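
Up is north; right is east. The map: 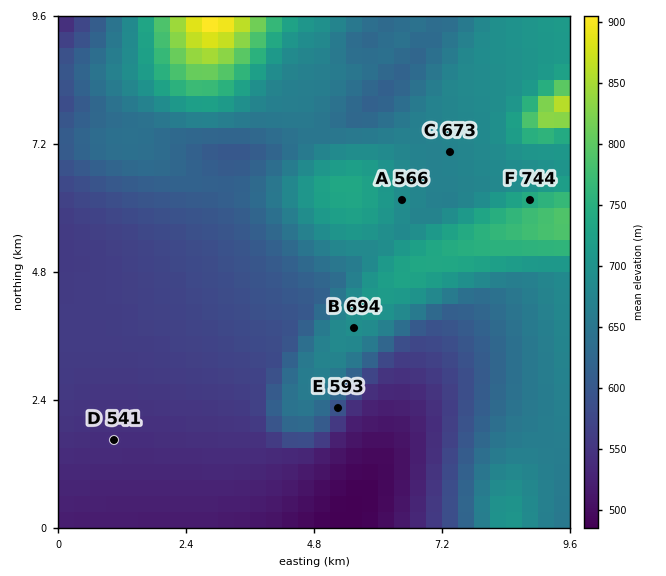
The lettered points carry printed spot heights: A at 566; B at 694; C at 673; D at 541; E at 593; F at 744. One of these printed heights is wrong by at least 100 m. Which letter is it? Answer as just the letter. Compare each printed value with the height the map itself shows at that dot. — A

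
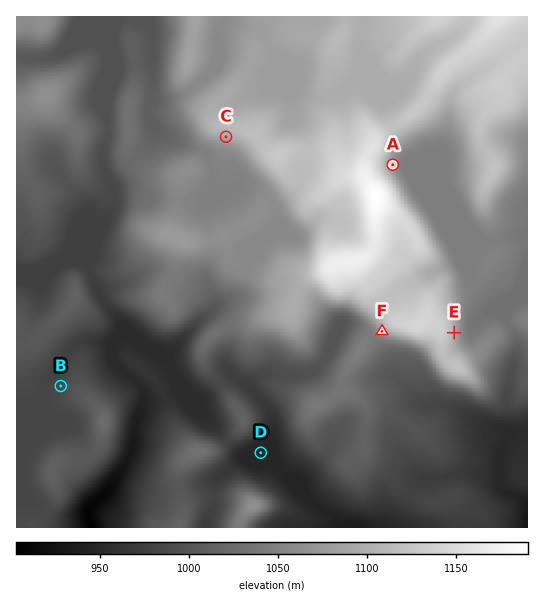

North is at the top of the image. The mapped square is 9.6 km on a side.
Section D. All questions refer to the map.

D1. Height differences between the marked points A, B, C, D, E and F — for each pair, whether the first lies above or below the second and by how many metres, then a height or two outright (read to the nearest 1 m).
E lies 151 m above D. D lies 149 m below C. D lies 128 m below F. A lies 122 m above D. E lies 111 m above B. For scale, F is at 1074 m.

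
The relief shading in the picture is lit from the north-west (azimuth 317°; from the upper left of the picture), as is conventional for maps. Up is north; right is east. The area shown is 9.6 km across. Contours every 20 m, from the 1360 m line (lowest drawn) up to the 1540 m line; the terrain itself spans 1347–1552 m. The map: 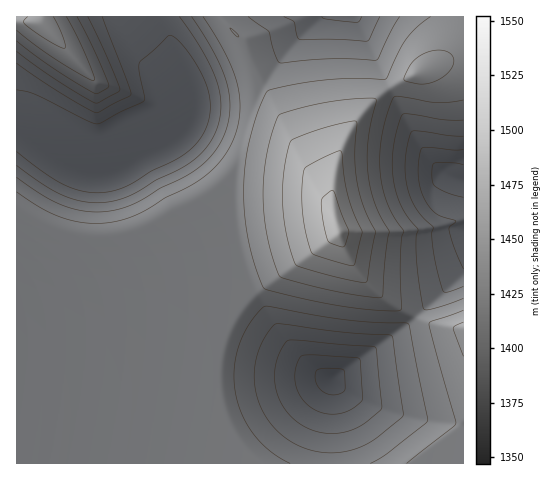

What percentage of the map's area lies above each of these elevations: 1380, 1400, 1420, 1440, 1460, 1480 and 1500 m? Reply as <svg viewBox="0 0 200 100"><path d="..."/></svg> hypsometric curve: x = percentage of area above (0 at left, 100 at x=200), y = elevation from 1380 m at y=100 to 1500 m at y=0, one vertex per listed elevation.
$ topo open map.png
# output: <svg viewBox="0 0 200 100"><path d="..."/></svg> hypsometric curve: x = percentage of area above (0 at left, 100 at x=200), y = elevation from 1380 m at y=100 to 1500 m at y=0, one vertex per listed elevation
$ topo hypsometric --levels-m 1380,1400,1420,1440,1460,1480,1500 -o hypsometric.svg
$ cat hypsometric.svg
<svg viewBox="0 0 200 100"><path d="M180 100l-16-17-18-16-22-17-82-17-20-16-11-17"/></svg>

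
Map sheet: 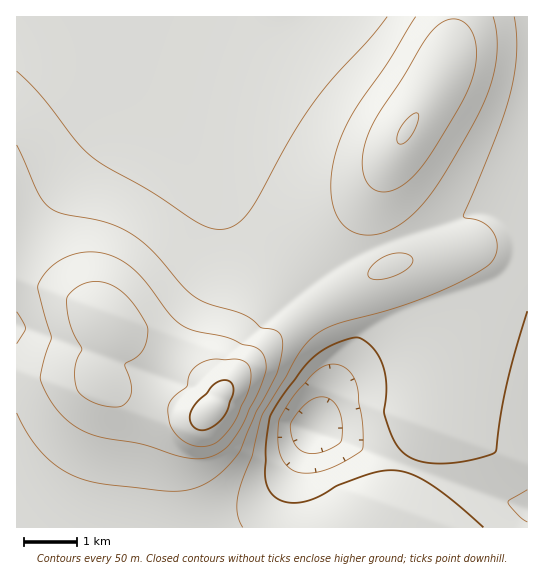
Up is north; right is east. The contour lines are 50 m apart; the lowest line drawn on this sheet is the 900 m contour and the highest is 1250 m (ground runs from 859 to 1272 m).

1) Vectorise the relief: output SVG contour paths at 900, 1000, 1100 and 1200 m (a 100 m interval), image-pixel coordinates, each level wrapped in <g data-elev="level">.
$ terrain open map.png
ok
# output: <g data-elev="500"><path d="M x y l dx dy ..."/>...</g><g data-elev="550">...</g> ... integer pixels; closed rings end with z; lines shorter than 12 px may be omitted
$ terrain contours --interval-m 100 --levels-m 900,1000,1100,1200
<g data-elev="900"><path d="M306 453l-7-4-5-6-3-10 0-10 8-13 10-9 9-4 9 1 8 5 5 10 2 13-1 15-4 4-13 6-10 3z"/></g><g data-elev="1000"><path d="M483 527l-28-24-22-17-19-11-16-4-15 0-17 4-28 10-19 11-13 5-15 2-12-3-9-9-5-13 1-32 3-27 4-8 10-17 20-26 10-10 9-7 12-7 15-5 9-1 7 3 7 6 10 16 4 22-2 29 9 25 10 14 15 8 20 3 27-3 27-7 4-4 4-32 6-32 21-75"/></g><g data-elev="1100"><path d="M17 413l12 22 13 18 15 13 17 10 27 8 57 6 19 1 14-2 14-5 12-8 12-11 10-13 17-41 21-37 6-29-1-8-5-6-16-4-9-8-9-5-34-10-15-8-12-11-31-35-22-18-23-10-43-8-13-6-7-7-5-8-21-48"/><path d="M17 312l8 17-8 15"/><path d="M373 279l14-1 15-5 9-8 1-7-5-4-8-1-8 1-9 4-9 7-5 6 1 6z"/><path d="M416 17l-29 46-35 51-10 20-7 21-4 28 3 24 3 10 6 8 7 5 8 4 11 1 10-1 11-4 11-6 21-19 21-30 33-57 15-33 4-19 2-17-1-18-3-14"/></g><g data-elev="1200"><path d="M195 446l11 0 9-3 10-8 9-13 13-27 3-12 0-14-5-7-8-3-22 0-14 4-11 10-4 14-11 8-5 7-2 11 4 16 10 11z"/><path d="M105 406l16 0 5-3 4-5 2-7-1-6-6-20 12-8 6-7 4-9 1-12-11-20-14-16-14-9-16-2-12 3-11 8-3 5 0 11 5 20 10 20-5 11-2 9 0 10 2 10 3 5 7 5z"/><path d="M398 143l6 0 7-7 7-14 0-9-3 0-4 2-9 10-5 12z"/></g>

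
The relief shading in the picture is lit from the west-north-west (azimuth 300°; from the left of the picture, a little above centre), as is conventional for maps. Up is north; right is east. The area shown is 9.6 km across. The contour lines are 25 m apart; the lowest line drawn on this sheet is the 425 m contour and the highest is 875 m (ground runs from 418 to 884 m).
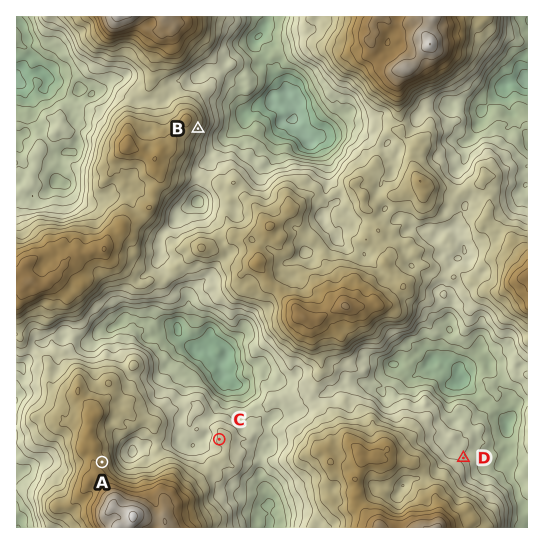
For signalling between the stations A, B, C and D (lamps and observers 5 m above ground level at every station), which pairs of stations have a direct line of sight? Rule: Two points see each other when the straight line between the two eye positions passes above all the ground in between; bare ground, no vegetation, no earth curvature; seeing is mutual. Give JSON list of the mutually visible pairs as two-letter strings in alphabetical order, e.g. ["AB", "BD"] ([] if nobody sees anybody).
["AB", "AC"]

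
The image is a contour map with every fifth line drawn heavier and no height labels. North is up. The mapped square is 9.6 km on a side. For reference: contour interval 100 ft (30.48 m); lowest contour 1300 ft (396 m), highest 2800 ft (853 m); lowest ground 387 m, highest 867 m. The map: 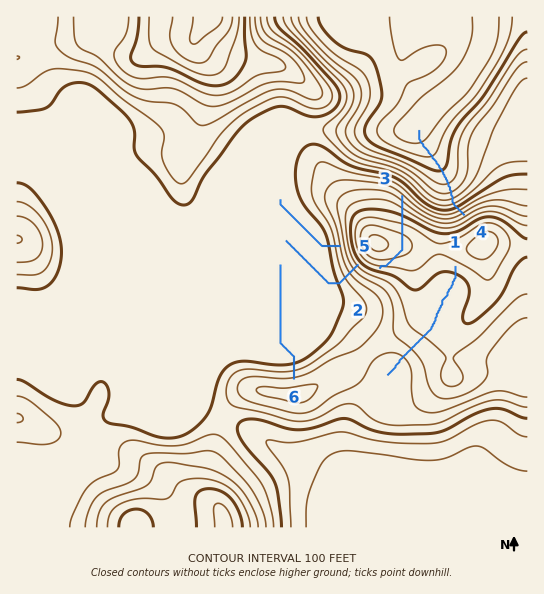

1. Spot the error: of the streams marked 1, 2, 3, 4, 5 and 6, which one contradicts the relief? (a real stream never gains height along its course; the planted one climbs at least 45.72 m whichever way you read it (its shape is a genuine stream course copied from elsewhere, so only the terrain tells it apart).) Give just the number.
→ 3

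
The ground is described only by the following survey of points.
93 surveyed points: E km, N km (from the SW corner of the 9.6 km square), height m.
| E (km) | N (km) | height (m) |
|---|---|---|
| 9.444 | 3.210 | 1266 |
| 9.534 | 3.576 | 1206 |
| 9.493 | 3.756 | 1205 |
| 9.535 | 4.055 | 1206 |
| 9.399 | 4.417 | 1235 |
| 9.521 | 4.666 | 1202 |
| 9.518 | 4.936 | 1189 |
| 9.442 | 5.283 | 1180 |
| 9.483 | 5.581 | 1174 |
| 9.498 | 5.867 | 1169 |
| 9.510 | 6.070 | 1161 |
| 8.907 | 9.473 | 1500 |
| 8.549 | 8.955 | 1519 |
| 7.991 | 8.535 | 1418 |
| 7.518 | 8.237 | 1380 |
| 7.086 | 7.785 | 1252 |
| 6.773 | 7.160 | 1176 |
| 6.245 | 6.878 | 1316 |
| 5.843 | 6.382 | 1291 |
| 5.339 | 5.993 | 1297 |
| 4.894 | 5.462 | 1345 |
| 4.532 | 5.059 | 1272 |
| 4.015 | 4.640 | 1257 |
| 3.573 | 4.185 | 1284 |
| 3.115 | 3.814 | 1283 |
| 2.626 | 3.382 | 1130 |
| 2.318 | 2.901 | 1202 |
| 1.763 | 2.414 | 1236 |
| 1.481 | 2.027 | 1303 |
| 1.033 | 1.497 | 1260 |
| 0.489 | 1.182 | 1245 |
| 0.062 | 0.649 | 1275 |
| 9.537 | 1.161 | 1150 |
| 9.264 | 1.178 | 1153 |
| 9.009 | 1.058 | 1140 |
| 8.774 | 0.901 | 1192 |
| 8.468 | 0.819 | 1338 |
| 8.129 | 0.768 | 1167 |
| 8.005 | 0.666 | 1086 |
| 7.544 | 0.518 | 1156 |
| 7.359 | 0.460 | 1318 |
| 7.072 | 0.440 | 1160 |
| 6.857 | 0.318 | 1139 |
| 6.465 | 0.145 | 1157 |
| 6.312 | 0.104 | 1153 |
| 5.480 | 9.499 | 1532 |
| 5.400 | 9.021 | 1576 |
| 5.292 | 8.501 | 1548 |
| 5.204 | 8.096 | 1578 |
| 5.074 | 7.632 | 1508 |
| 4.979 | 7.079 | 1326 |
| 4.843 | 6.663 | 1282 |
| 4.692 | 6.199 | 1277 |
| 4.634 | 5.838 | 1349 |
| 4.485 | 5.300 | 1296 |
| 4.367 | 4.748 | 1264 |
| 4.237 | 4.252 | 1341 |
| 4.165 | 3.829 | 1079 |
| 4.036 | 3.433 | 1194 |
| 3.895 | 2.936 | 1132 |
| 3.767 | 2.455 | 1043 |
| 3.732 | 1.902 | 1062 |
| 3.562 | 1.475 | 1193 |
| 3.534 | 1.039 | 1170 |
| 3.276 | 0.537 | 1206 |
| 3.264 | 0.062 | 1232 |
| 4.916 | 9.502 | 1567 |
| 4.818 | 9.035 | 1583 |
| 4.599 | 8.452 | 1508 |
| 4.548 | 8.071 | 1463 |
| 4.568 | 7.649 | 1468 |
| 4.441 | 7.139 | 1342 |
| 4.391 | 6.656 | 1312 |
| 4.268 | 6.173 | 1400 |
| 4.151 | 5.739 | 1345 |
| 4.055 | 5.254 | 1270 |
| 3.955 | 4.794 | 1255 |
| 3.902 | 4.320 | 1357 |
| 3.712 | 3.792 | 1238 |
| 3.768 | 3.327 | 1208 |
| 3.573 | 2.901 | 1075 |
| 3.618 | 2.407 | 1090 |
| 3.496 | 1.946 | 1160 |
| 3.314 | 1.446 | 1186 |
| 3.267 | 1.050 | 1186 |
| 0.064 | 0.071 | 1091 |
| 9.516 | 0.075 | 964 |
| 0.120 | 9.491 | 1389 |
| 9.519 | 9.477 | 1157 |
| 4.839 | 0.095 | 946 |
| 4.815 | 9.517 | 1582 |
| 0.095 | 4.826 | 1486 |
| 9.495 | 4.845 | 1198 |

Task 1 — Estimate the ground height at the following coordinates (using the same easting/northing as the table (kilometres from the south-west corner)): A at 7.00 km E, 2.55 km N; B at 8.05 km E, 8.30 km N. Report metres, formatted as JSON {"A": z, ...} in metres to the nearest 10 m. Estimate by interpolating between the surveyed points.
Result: {"A": 1270, "B": 1310}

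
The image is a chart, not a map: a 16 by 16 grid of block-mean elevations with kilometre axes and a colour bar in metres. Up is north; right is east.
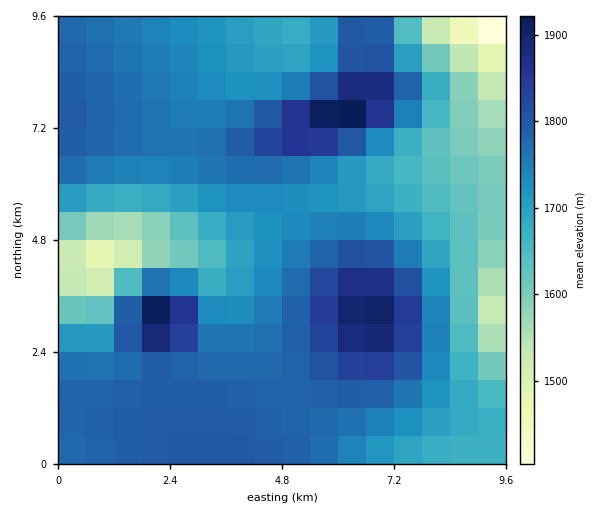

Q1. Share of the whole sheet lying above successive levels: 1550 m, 95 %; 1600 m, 90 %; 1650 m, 82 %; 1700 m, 70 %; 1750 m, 50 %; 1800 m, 15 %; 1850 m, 7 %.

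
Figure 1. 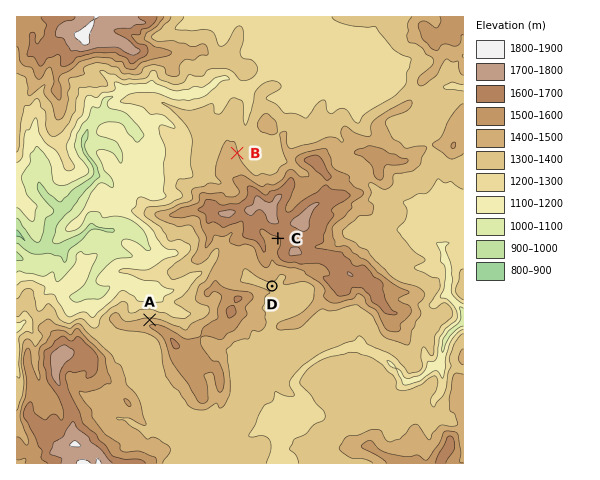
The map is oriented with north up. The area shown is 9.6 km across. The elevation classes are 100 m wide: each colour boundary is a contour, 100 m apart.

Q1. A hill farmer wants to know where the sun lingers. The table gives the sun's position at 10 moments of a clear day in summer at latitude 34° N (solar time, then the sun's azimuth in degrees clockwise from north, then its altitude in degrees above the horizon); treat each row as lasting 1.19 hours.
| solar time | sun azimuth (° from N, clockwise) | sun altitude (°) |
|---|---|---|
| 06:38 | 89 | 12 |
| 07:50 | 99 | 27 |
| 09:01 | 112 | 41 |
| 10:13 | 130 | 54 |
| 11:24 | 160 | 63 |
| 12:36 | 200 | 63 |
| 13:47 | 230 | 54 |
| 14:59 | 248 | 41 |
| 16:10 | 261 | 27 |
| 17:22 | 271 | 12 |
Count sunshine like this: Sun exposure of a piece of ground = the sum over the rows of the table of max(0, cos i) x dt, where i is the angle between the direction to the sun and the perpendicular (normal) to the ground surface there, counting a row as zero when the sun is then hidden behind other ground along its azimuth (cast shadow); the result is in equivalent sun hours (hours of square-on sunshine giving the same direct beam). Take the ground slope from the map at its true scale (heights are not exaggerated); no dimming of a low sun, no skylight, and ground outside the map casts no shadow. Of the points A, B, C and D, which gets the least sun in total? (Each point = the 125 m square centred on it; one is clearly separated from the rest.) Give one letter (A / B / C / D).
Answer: A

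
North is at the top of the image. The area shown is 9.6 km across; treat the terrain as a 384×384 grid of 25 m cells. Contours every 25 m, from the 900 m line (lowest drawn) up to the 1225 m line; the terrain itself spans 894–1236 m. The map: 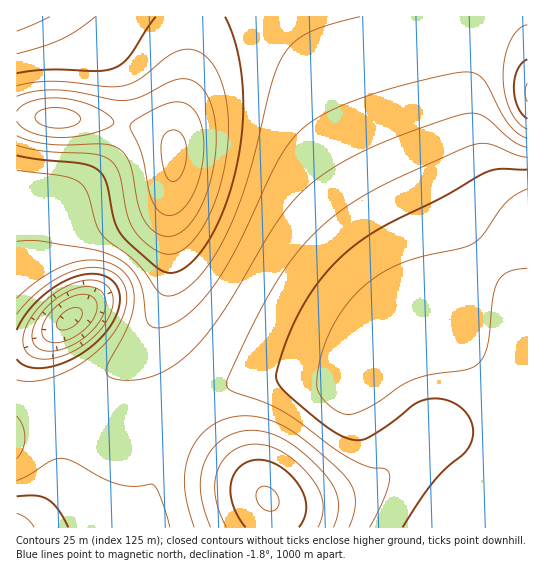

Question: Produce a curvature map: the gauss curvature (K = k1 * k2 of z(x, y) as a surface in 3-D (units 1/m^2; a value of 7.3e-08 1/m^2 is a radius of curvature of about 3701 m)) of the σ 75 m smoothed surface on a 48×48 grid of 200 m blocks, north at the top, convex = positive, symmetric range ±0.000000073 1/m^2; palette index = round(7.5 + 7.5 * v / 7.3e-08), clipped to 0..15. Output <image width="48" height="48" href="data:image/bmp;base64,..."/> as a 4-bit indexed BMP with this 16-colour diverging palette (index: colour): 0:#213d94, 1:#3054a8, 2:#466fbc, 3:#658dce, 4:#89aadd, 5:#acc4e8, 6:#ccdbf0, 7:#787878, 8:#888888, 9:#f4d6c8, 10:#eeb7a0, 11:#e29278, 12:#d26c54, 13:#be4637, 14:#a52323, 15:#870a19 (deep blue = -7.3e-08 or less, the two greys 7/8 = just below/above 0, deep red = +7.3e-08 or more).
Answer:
<image width="48" height="48" href="data:image/bmp;base64,Qk32BAAAAAAAAHYAAAAoAAAAMAAAADAAAAABAAQAAAAAAIAEAAATCwAAEwsAABAAAAAAAAAAlD0hAKhUMAC8b0YAzo1lAN2qiQDoxKwA8NvMAHh4eACIiIgAyNb0AKC37gB4kuIAVGzSADdGvgAjI6UAGQqHAHd3d3d3d4iId3iIiJmYiHd3d4iIiIiHd3d3d3d3d4iHd4iIiZmYiHd3d4iIiIiId3d3d3d3d4d3d4iImZmIh3d3d3iIiIiIh3d3d3d3d4d3d4iJmZmIh3d3d3eIiIiIh3d3d3d3d3d3d4iJmZiId3dnd3d4iIh3iId3d3d3d3d3d4iJmZiId3dnd3d4iHd3eId3d3d3d3d3d3iImIiId3d3d3d3h3d3d4d3d3d3d3d3d3eIiIiHd3d3d3d3h3d3d4d3d3d3d3d3d3d4iIh3iIiHd3d4iHd3d3d3d3d3d3d3d3d3d3d3iIiId3eIiHd3d3d3d4d3d3d3d3d3d3d3iIiIh3iIiHd3d3d3eIh3d3d3d3d3d3d4iIiIiIiIh3d3d3d3d3d3d3d3d3d3d3d4iIiIh3iId3d3d3Znd3d3d3d3d3d3d3eIiIiId3d3d3d3d1VVZnd3d3d3d3d3d3eIiIiId3d3d3d3d0RVRVZ3d3d3d3d3d3eIiIiIh3d3d3d3d0aJdkRWd3d3d3d3d3eIiIiIiIiIiIiHeFnf7IRFZ3d3d3d3d3d4iIiIiIiIiIiIeFn//+lUVnd3d3d3d3d4iIiIiIiIiIiHd1jv//+URXd3d3d3d3d4iIiIiIiIiId3d1Wv///WNGd3d3d3iHd4iIiIiIiIiHd3d2Vq///5Q1Z3d3d3iId4iIiIiIiId3d3d3ZFjP/ZVFZ3d3d3iIh3iIiIiIiHd3d3d3dkRXmXVVZ3d3d3iIh3iIiIiIh3d3d3d3d2QzRWZmZ3d3d3iIh3eIiIiIh3d3d3d3d3ZTNFZ3d3d3d3eIh3d4iIiId3d3d3d3d3dlVWeIiId3d3eIh3d3iIiId3d3d3d3d3d3ZmeIiIh3d3d4h3d3eIiId3d3d3d4iHd3d3eIiIiHd3d3d3d3eIiId3d3d3d4iIiHd3eIiYiHd3d3d3d3d4iId3d3d3d4iIiIh3eIiZiHd3d3d3d3d3iId3d3d3d4iIiIiIiIiZiId3d3d3d3d3eId3d3eId3iIiIiIh4iZiId3d3d3d3d3d3d3d3iHd3d4iJmIh3iJiId3d3d3d3d3d3d3d3h3dnd3eIiHd3iJiId3d3d3d3d3d3d3d3d3ZWd3d3dmZ3iJiId3d3d3d3d3d3d3d3d3ZXiZmHVVVniZiId3d3d3d3d3d3d3d3d2VpvNyoVEVniZiId3d3d3d3d3d3d3d3d2aa3v7JZUVniIiHd3d3d3d3d3d3d3d3dlfZvMyoZmZ3iIiHd3d3d3d3d3d3d3d3dlj3iIiHd3d3d3d3d3d3d3d3d3d3d3d3dlj3d3d3eIiHd3d3d3d3d3d3d3d3d3d3dmfXd3d4iIiHd3d3d3d3d3d3d3d3d3d3d2aXd3d4iIiHd3d3d3d3d3d3d3d3d3d3d2Z3d3d4iIiHd3d3d3d3d3d3d3d3d3d3d3Znd3d3eIh3d3d3d3d3d3d3d3d3d3d3d3dnd3d3d3d3d3d3d3d3d3d3d3d3d3d3d3d4iHd3d3d3d3d3d3d3d3d3d3d3d3d3d3dw=="/>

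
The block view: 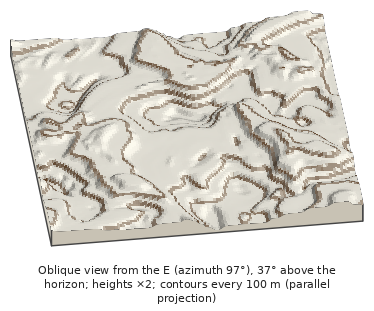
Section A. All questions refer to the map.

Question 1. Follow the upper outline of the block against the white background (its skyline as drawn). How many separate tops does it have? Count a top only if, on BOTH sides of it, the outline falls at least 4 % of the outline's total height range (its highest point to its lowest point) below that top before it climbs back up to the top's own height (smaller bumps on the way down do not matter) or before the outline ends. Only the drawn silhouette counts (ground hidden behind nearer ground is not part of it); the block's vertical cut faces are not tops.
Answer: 2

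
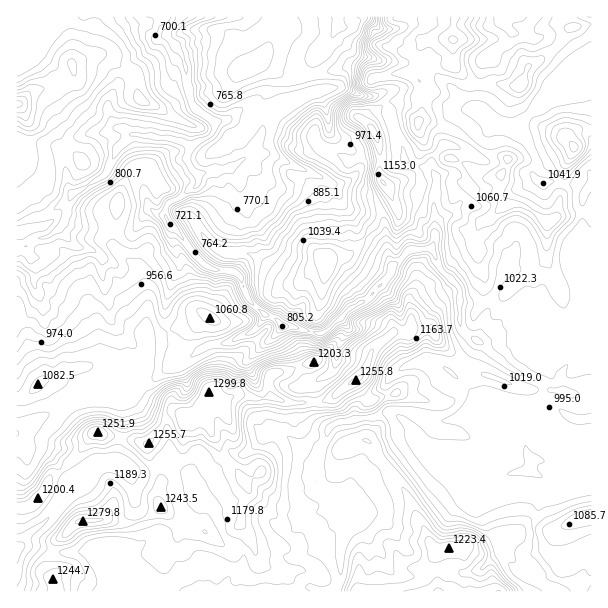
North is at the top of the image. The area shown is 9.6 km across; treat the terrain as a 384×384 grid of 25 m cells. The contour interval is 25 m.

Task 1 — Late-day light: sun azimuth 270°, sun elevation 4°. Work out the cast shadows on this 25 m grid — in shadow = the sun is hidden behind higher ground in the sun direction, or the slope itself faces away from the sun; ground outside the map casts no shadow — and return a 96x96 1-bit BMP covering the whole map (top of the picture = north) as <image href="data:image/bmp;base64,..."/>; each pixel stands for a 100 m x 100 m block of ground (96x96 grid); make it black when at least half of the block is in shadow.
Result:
<image width="96" height="96" href="data:image/bmp;base64,Qk2+BAAAAAAAAD4AAAAoAAAAYAAAAGAAAAABAAEAAAAAAIAEAAATCwAAEwsAAAIAAAAAAAAA////AAAAAAAB//wAAAAIAAFAf/8B//wAAAOMAAFI//8D//wgAAAeYAB8//8B//hwAAA+YAB///8Af+BwAHweZAAf//8AfwBkBP/OYAAf//8B+ABuDP/+YIAf//8A/wAIGP/+IYAf//8A//AAef/+AAcP//9A//4A8f//AAff/8Bgf/8A4///AA///wA4A/+Aw///wA///wA8Af98g///wB///wA/APz/w///wB///wAfgPz/w///wD///gAP4Pz/gf//4D///AAH8Pj+Af//8H//+AAH+Pj8Af//8H//+ADH+PB8A///8P//8ADD8MB4An//8f//8ABAcAAABn//8f//wAAAfAEADn//4///AAAAPAPIH3/8B//8AAAAHAPuP//4D//8AAAAAcPuP//4D//8AAAAA+Hmf//+H//4AAAAA/jCf///3//gEAAAA/yA7//////gEAAAA/gAz//////4AAAAAeABn//////4AAAAAAAAH//////+AgAwAAAAH//H////8gAUAAA4P//n/////6APgAAYf//j//////gP4AIYf//w//////wBwAcAP7/4f/////4AAAPgPx/8P/////AEAAP4Pw5+P/////AAAAP8HwA/H////8AAAAP+B4AeH////8AIAAP/A+AOD////8YMAAP7+fDmB////8Y8AAPxf/nyA////8Y8AAPgP//7Ab///+IYAwPgP/++Ab///+B4AwPgf/8/Ab///8B8AwPg//4/wb///wB8AwPh//kf8T//+AB4BwPh/4Ef/D//AAB4BwPh/wAf/j/7MB74BwPw3wAf/z/zkB/4BwP43gAf/x/jgD78BgP//AAP/5/D4D78BgP//AAP/9+D8H74Bgf/8AAP//8D8H5gBgf/gAAP//4H+H8AAAP/AAAP//4H/H8AwCP+AAAPf/4H+H9ggHP8/MAkP/4H+H9+AHv5/gAAn/4H+H8HAH/x/4AAjP8D+H8DgH/z/4AEDP+B+H/5gH/n/8AEAP/g+D9/gH/n/8AAAP/gc79vwH/3/gAAAf/wN58P4H///gAAAf/wH58D8H///AAAA//g/58H+D///AAIA//gf/8H/jz//AAAB//gf/8H3xn//AAAB//Af+8Hj4H//AAAx/8Af88fj8P//AAAB/wAP88fj8H/DAAAB/xgP4cfD/D+AAAAB+9APwcfD/x8AwAID+/GPAcf///mAAA8D8/OOAcf///jwAA8D9//4A8////j4AA4H5//8Ac////P8AA4Hx//8Ad/////8AA4Pw//gAB/////3AAwHg/+DgB/////nwAAwA/8D4B///f/H4AAAAP4D/g/3+f+D8AAAAPwD/8AH//+B+HgHgfAD/8AP//+AcAAAA+cB/8AP//+ABwAAAA/h/8AP//+AD+AAAh/w/8AP//+AD/gAAh/4f8AP//+AB/wAAB/4P8AMP/+AB/wAAB//j8AMP/8AA/4AAB//58AAf/8AAD8AAB//48AAf/4AAD+AAB//wcAA//4AAD+AAB//gcAA//8AAD+AAB//wc="/>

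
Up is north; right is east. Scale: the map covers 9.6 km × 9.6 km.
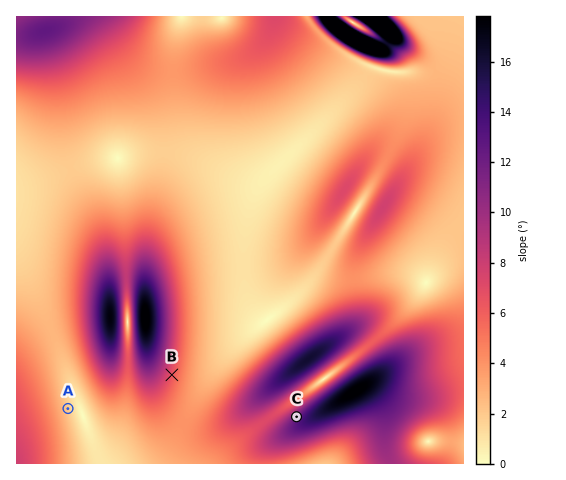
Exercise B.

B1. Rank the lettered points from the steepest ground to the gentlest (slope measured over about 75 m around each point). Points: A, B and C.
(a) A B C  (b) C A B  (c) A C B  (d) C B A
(d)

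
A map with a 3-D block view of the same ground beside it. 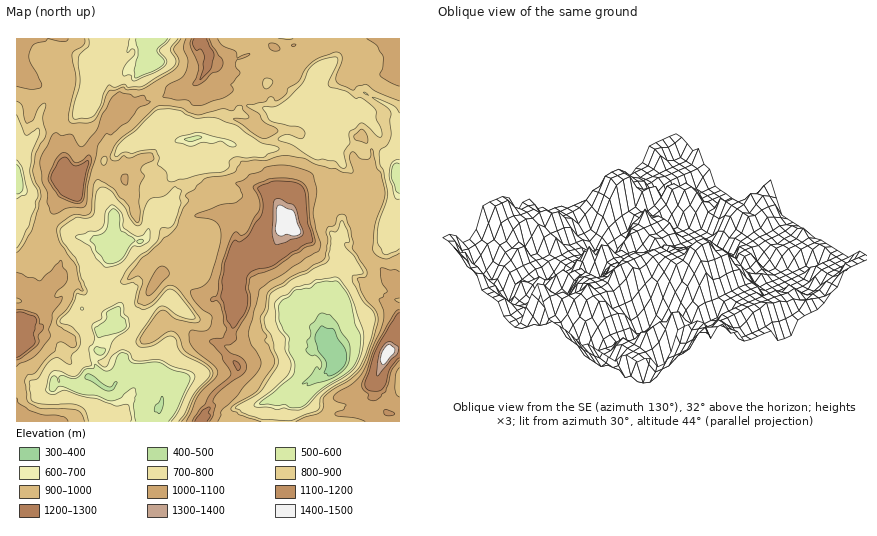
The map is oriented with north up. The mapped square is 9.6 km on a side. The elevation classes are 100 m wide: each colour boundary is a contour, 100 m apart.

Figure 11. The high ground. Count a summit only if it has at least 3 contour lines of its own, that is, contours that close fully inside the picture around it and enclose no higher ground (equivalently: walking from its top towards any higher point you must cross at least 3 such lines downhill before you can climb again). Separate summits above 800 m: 2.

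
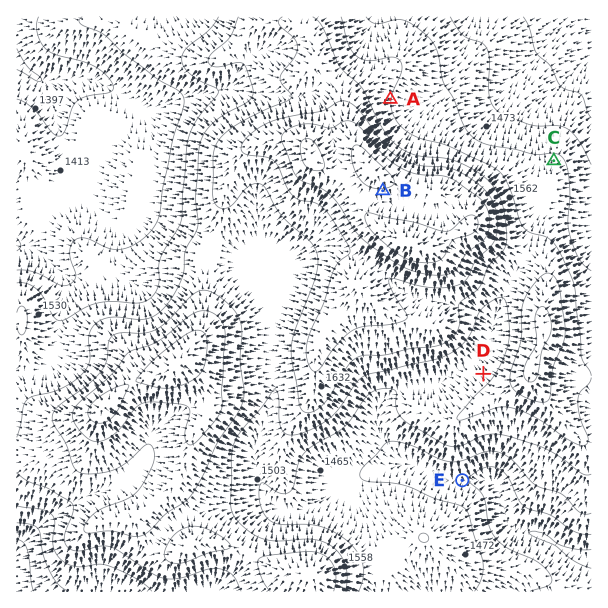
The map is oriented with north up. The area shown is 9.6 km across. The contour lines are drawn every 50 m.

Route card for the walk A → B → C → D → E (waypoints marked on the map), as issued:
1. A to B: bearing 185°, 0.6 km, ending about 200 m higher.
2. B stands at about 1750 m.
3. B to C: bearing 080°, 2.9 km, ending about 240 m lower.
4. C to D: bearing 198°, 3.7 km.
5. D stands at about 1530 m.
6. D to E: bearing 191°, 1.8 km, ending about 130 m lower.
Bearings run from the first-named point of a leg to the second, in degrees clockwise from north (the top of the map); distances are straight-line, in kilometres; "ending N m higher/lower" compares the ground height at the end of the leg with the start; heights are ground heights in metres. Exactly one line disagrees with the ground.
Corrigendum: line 1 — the distance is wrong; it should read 1.5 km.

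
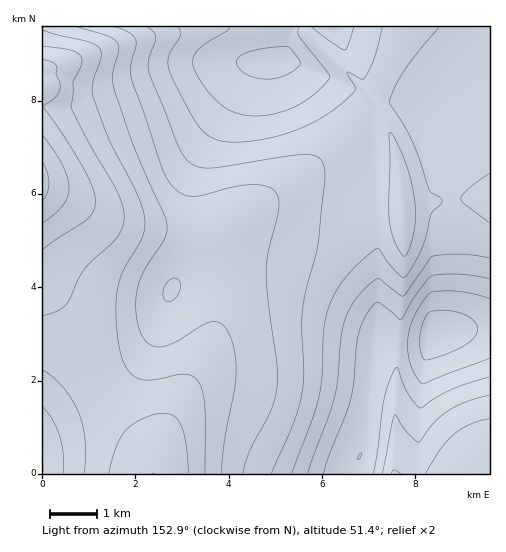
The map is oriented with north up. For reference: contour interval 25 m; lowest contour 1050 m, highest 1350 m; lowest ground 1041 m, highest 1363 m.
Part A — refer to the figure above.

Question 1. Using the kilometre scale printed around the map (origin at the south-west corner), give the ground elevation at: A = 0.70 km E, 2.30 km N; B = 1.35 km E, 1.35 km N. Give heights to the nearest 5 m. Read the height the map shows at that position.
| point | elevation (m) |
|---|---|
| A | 1135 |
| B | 1135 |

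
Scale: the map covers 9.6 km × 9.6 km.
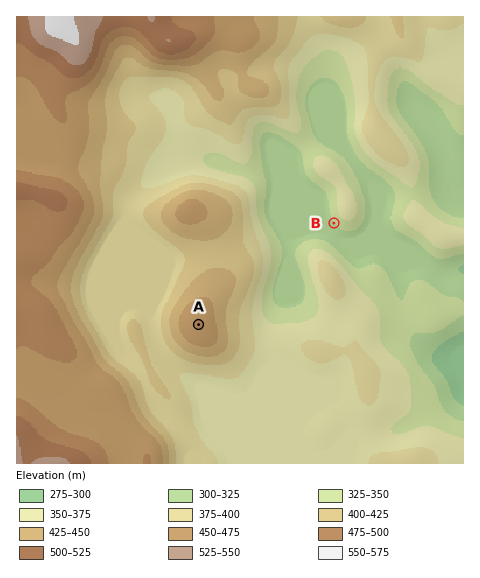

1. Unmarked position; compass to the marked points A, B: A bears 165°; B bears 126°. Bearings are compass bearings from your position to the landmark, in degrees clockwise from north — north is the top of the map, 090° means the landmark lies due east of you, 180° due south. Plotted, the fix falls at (132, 76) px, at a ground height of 400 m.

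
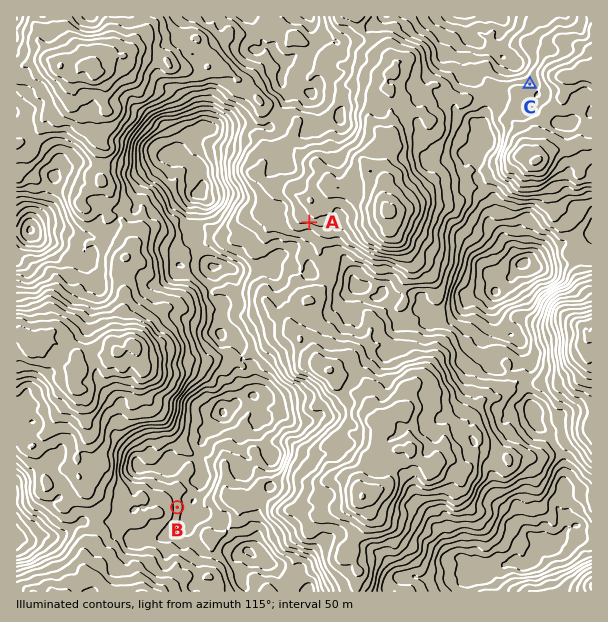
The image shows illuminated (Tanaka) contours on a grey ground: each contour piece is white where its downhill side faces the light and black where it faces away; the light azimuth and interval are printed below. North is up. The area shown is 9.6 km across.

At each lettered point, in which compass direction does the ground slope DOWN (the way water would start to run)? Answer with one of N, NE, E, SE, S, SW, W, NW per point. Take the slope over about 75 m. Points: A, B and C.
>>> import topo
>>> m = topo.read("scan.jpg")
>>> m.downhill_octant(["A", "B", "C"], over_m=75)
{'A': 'N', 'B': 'W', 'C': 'S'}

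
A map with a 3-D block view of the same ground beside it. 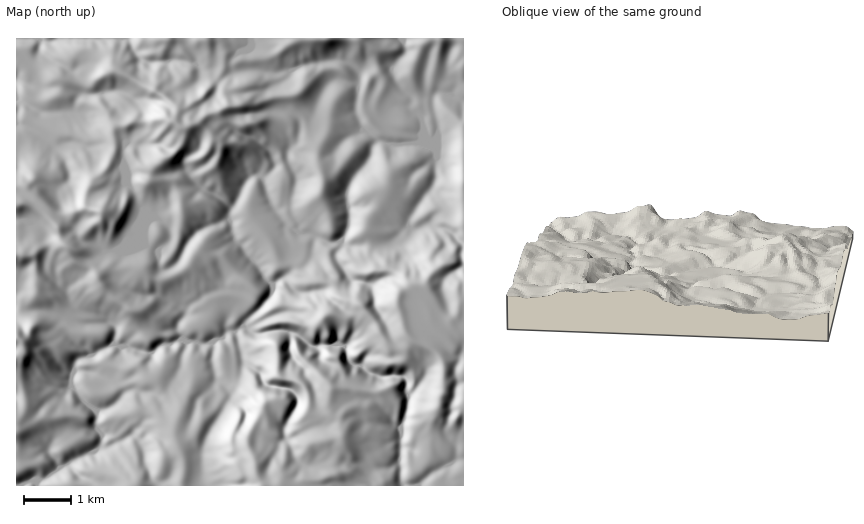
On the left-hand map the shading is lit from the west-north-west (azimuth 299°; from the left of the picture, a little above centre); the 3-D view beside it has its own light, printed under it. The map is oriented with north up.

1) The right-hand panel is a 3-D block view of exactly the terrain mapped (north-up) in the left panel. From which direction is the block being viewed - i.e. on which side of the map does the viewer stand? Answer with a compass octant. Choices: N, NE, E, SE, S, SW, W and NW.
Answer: E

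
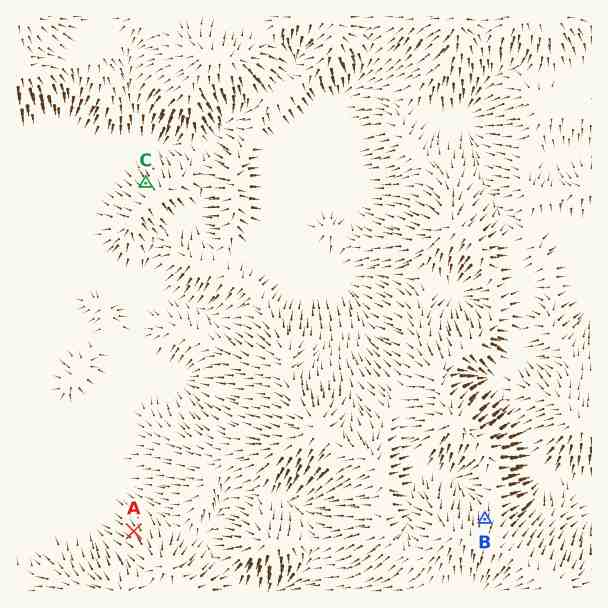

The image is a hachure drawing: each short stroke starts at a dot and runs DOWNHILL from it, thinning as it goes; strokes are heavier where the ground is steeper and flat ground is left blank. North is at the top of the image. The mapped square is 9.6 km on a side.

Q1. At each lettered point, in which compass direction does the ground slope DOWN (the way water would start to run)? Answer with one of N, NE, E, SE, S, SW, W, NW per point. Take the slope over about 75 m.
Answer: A NW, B N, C NW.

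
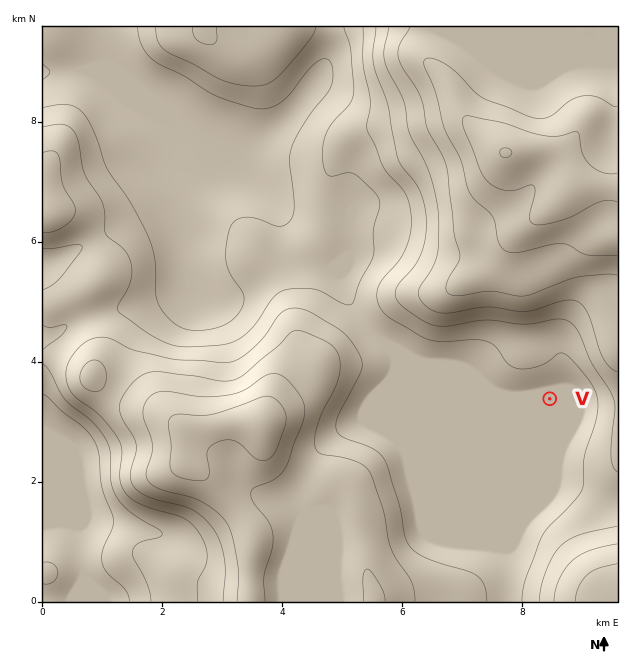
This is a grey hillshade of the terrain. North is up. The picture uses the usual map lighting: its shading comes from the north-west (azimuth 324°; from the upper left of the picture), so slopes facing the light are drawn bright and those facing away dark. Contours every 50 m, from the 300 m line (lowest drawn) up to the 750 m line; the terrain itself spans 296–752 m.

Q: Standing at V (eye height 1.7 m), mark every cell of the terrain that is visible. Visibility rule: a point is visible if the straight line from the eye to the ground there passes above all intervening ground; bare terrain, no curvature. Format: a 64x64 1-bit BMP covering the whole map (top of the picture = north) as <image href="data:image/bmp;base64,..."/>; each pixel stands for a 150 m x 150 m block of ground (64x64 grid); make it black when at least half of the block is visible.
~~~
<image width="64" height="64" href="data:image/bmp;base64,Qk0+AgAAAAAAAD4AAAAoAAAAQAAAAEAAAAABAAEAAAAAAAACAAATCwAAEwsAAAIAAAAAAAAA////AAAAAAAAAAAAB/HgAAAAAAAH//HgAAAAAAf///AAAAAAD////wAAAAAP////AAAAAA////8AAAAAD////wAAAAAP////AAAAAA////8AAAAAH////gAAAAAf///8AAAIAB////wAAAAAH///+AAAAAA////4AAAAcH////wAAAB8/////gAAAH/////+AAAAf/////4AAAB//////wAAAH//////AAAAf/////8AAAB//////wAAAH//////AAAAP/////8AAAAx//4P/wAAAAH/4Af/AAAAAf4AA/8AAAAB+AAAPgAAAAHwAAA+AAAAA8AAADwAAAAHgBgAfAAAAAQAHx/4AAAAAAAP//gAAAAAAAf/+AAAAAAAA/P4AAAAAAAAAPgAAAAAAAAAPAAAAAAAAAAeAAAAAAAAAA8AAAAAAAAAAwAAAAAAAAAAAAAAAAAAAAAAAAAAAAAAAAAAAAAAAAAAAAAAAAAAAAAAAAAAAAAAAAAAAAAAAAAAAAAAAAAAAAAAAAAAAAAAAAAAAAAAAAAAAAAAAAAAAAAAAAAAAAAAAAAAAAAAAAAAAAAAAAAAAAAAAAAAAAAAAAAAAAAAAAAAAAAAAAAAAAAAAAAAAAAAAAAAAAAAAAAAAAAAAAAAAAAAAAAAAAAAAAAAAAAAAAAAAAAAAAAAAAAAAAAAAAAAAA=="/>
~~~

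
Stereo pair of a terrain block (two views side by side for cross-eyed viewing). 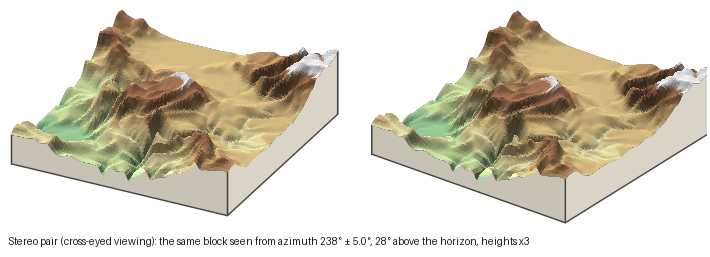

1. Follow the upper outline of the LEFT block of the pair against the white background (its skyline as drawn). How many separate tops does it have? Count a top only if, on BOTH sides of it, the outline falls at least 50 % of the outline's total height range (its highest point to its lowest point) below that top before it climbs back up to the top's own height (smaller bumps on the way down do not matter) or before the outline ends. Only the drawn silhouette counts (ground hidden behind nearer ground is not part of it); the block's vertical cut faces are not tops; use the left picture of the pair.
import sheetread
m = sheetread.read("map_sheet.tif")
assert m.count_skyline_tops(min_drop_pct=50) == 0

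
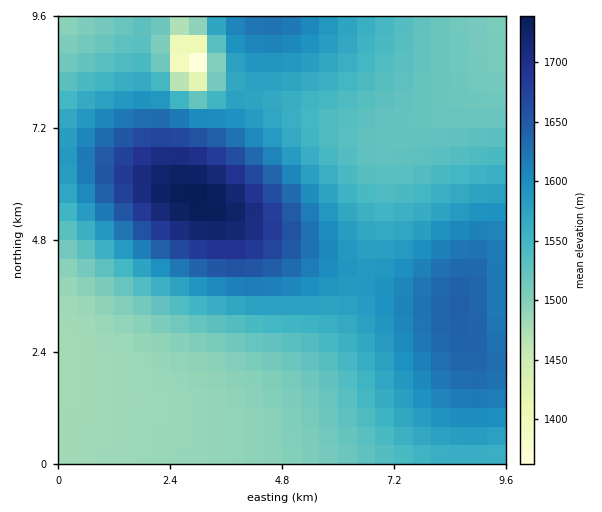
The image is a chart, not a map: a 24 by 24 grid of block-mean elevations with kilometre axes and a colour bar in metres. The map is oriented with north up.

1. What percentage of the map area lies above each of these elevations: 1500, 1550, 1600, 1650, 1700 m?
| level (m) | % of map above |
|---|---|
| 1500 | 83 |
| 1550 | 54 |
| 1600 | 28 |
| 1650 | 10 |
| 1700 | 4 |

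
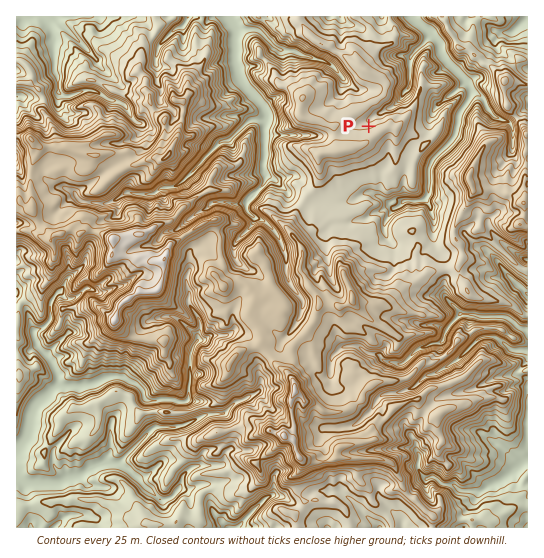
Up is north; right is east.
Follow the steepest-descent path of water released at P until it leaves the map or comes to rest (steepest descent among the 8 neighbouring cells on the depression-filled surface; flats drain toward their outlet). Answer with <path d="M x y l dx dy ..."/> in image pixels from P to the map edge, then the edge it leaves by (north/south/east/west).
<path d="M369 126l0-5 6-7 4 0 7-5 5-2 11-10 1-4 6-6 1-2 0-27 1-3 19-20 0-1-17-17"/>
exit: north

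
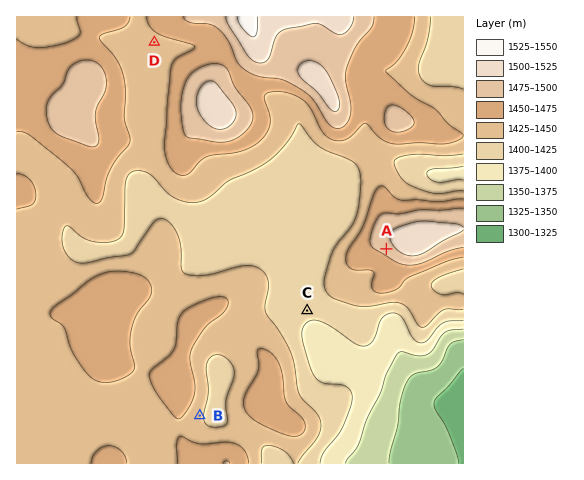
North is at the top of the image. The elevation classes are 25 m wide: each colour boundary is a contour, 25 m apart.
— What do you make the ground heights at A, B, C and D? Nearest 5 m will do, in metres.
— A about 1485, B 1430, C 1410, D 1445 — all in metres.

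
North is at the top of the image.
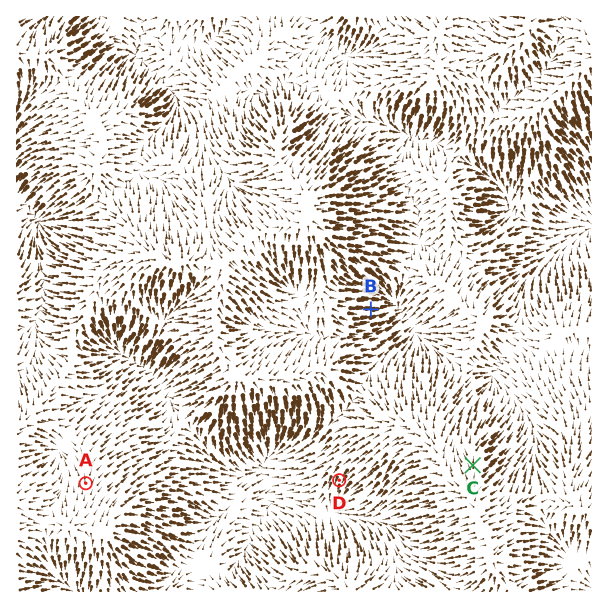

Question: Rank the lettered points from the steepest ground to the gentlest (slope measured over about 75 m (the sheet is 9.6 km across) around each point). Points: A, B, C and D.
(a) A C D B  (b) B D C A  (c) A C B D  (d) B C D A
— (b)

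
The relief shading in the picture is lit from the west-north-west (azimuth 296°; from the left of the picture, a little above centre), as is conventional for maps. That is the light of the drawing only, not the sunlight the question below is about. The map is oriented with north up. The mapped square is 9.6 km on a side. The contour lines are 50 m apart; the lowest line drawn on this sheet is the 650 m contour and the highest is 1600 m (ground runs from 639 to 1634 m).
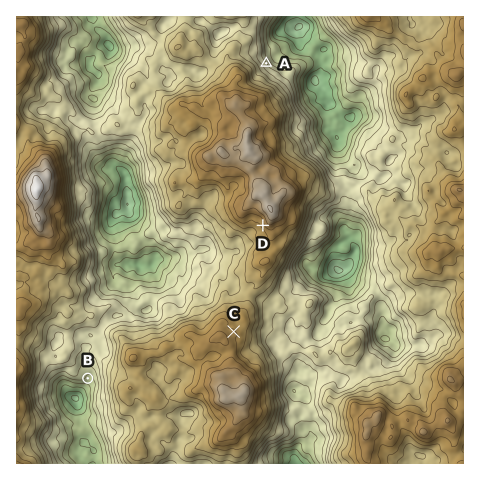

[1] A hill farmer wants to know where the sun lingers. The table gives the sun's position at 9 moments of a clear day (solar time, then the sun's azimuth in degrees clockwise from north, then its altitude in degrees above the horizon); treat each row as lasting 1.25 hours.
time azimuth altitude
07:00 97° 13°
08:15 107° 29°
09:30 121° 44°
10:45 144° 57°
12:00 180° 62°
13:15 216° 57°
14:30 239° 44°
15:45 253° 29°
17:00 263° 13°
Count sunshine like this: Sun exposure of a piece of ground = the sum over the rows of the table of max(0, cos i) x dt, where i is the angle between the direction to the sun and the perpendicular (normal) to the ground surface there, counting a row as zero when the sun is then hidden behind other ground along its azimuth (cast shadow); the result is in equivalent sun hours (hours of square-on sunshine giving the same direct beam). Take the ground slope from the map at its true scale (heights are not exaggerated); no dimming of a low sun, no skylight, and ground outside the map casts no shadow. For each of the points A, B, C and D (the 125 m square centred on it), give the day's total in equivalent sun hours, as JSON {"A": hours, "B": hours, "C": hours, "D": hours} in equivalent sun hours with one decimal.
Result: {"A": 5.1, "B": 6.3, "C": 6.2, "D": 6.8}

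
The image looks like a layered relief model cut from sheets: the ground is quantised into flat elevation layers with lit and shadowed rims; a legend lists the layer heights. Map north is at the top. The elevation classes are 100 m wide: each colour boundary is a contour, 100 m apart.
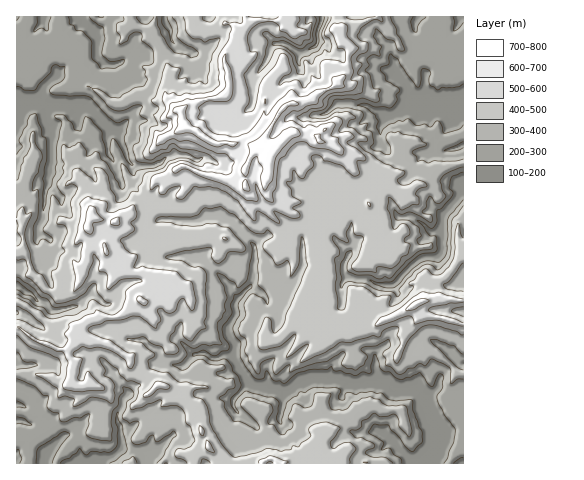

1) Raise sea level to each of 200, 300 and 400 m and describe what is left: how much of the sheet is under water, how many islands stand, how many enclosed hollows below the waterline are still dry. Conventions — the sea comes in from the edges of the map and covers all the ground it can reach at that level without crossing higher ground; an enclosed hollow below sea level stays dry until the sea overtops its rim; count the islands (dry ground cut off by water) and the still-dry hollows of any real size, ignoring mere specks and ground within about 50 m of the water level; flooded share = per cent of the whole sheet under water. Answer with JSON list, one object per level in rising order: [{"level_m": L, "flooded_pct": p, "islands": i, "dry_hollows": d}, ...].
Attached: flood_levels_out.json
[{"level_m": 200, "flooded_pct": 11, "islands": 0, "dry_hollows": 0}, {"level_m": 300, "flooded_pct": 32, "islands": 0, "dry_hollows": 0}, {"level_m": 400, "flooded_pct": 56, "islands": 0, "dry_hollows": 0}]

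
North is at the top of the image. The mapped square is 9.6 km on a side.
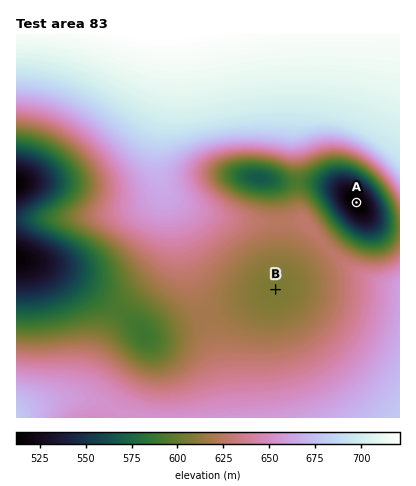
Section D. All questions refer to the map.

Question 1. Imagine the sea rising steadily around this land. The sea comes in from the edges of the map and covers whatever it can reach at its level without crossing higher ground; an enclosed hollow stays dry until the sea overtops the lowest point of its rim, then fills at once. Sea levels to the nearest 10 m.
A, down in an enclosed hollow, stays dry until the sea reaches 610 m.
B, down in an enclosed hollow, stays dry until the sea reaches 620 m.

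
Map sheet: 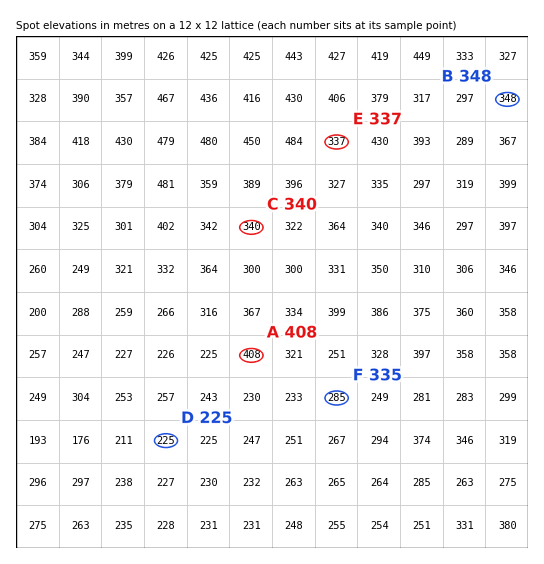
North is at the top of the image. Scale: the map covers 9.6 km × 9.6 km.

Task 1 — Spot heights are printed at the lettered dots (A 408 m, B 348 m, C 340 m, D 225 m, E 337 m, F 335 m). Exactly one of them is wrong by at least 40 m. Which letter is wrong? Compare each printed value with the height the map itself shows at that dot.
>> F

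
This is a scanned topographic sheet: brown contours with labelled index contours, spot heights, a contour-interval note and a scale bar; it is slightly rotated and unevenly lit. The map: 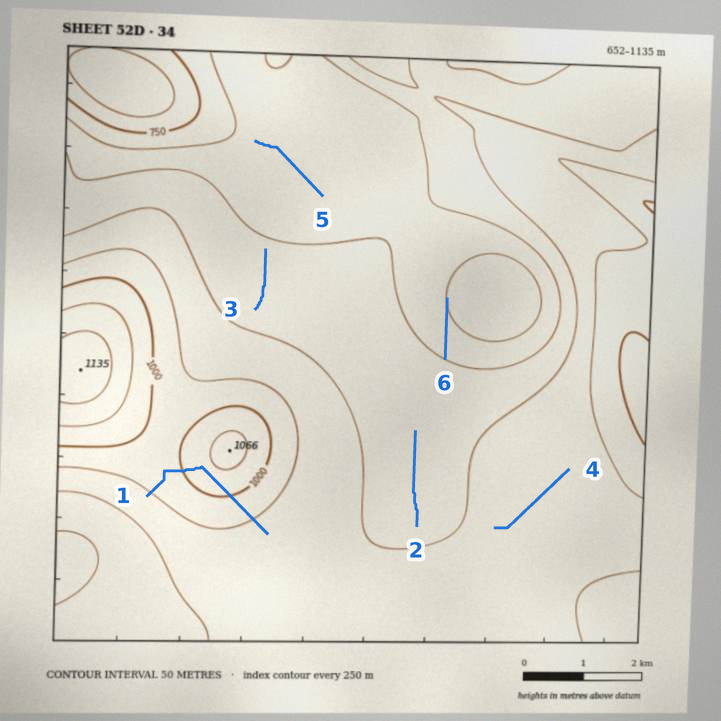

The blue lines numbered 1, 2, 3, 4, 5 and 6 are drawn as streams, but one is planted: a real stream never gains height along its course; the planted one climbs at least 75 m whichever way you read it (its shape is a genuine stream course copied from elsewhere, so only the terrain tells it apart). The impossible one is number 1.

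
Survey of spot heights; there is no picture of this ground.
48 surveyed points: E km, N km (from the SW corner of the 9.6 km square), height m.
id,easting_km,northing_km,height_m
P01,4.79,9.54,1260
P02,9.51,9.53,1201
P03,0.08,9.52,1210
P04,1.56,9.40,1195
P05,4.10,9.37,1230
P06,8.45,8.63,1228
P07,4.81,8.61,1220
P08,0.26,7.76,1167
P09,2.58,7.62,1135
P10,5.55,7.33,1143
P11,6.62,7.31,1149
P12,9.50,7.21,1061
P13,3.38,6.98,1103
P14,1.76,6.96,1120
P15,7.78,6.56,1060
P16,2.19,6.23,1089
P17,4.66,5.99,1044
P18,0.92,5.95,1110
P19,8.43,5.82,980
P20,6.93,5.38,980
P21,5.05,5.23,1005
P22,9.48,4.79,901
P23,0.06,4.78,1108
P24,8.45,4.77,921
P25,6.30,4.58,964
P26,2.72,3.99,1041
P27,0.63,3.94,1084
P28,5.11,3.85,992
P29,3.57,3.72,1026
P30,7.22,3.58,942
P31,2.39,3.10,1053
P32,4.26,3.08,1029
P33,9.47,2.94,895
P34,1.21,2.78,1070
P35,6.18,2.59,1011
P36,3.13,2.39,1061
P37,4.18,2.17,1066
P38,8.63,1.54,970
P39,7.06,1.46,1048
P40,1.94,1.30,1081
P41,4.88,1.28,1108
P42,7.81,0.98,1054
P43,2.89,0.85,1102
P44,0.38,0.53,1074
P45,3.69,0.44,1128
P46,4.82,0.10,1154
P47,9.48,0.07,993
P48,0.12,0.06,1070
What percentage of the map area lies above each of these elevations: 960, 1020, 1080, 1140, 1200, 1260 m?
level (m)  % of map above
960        89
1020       75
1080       47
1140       25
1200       10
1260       3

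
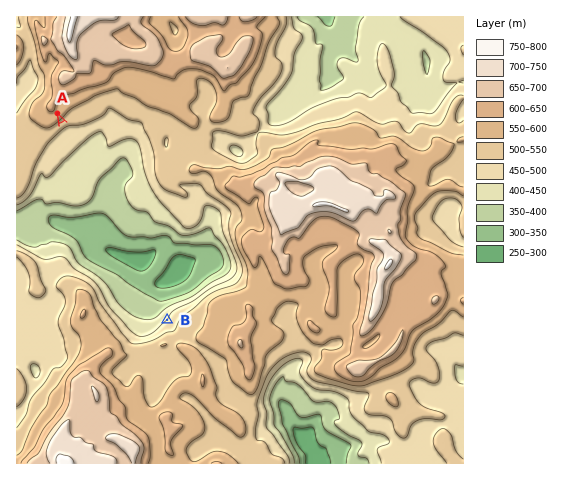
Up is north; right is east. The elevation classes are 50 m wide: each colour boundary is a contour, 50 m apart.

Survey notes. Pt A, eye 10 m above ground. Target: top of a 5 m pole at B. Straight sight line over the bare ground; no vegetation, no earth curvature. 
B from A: yes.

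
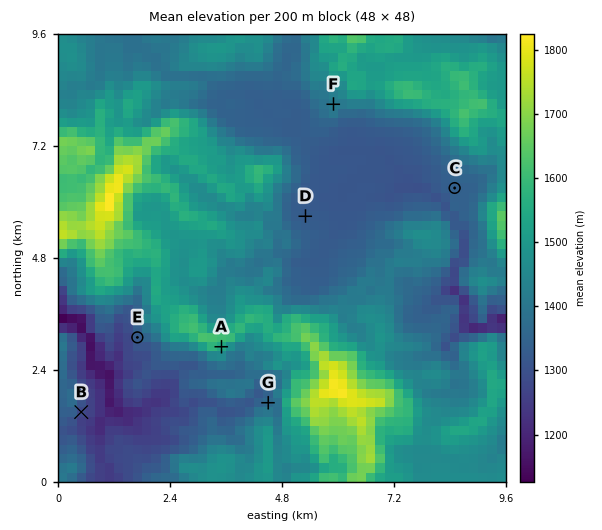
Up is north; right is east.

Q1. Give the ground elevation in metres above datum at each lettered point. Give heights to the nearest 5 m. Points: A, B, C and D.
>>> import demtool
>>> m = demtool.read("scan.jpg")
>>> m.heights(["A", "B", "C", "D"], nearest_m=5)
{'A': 1545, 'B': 1275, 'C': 1340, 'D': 1325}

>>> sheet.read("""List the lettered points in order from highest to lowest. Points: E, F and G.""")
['F', 'G', 'E']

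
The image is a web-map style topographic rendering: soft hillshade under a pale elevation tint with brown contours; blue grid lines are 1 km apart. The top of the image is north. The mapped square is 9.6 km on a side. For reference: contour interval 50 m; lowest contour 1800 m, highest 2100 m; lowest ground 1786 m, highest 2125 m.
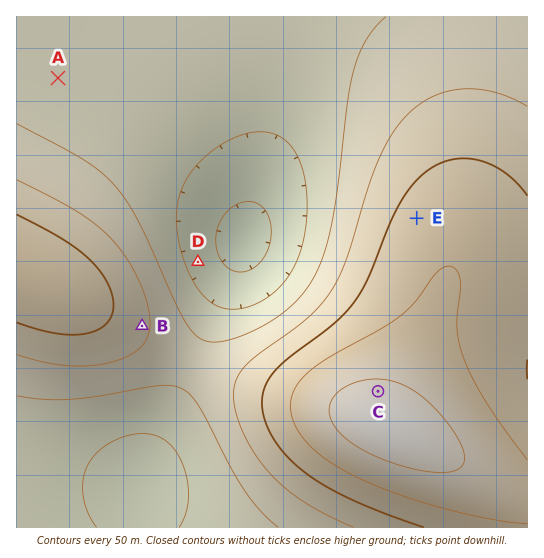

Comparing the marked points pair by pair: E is above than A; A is below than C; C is above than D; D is below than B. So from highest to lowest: C E B A D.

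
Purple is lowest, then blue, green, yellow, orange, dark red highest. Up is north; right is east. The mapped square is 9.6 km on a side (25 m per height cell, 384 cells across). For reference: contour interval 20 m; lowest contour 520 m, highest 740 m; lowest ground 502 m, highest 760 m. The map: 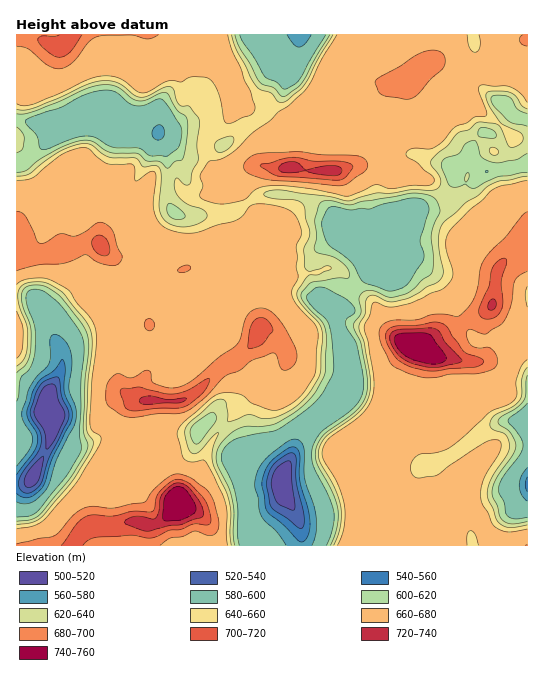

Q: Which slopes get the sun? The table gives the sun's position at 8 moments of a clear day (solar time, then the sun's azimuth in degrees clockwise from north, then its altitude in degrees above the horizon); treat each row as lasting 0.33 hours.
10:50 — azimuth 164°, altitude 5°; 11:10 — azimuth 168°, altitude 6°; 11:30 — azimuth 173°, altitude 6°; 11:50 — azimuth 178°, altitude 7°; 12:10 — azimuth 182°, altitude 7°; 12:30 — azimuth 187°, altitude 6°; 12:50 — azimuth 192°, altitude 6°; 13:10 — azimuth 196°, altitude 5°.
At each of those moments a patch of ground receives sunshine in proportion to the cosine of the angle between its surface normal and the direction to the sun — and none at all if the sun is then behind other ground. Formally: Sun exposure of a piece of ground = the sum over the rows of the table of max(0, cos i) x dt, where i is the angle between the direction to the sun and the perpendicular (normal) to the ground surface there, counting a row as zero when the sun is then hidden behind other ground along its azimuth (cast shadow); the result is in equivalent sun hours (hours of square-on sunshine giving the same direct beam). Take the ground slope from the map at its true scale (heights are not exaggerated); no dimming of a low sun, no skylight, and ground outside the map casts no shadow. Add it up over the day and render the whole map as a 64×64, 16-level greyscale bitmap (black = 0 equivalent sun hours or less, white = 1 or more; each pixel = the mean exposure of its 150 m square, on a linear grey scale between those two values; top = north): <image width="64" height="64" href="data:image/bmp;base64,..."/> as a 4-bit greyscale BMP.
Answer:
<image width="64" height="64" href="data:image/bmp;base64,Qk12CAAAAAAAAHYAAAAoAAAAQAAAAEAAAAABAAQAAAAAAAAIAAATCwAAEwsAABAAAAAAAAAAAAAAABEREQAiIiIAMzMzAERERABVVVUAZmZmAHd3dwCIiIgAmZmZAKqqqgC7u7sAzMzMAN3d3QDu7u4A////ACIQESV4iIiHiHVVRVQzRERDISMwFERERERERERFREMzIiMyE2eIiJqqqZdndURERDIRI0EURERERERERFVDEREAAkMhNVVWd2a93Ll1VERCERE0QiREREREREREVUIAAAAAJDEAAAERAWmstzRERDEAE1VDNERDRERERERUMgAAAAADQhAAAAACNVZTMzNEMQAlZUVURENEREREREQxEAAAAAA0MiIhABM0QxEjI0RDEUZlVnVEVVRERERERCERAAAAABNEREMyIQEhATITRDIjRmVodURVREREREREQyIhAAAAATREREQxAAACMRNEMzRWVXhkREREMzM0REVWVEMgABAAJEREREMAABIhE0VmVUVWmFREREMzIiM0RWiFVoIAIgATREREQyAAIhEkRWiGRFeXVEREREQzMzNFZ5hXiCASIAJEREREIQACIjREabljR4VERERVVVVUMjRWiXZYcgIyACREREMyEQFFRERXrKZERERERFVVZmVDIjVndkVzATMyIzMzMzMyAEh1VVVpp0EURERERVVmZlUyI0RERDIQI2hTM0QzNDIQJ5iHZmZ2QQE0REREVVVVVlQhERNCASEDV3ZWZmZWZTIUeYmql1VCAAE0RERERVVVZkEAEzEBMRJFVVZmVVV6lSJYiJqqhUMQABNERERERFVWdSI0QxMzRDRFaKqpiZm6ZUZ4iavJZCAAATRERERERVV6y5ZnVEaGREVmebzLy6uWVGeHeLuWMQAAJERERERERVec2WZ1RoVERVUzIhElqrqGZmVVeahTIAAkRERERERERFZ4RphlVEREQhAAAAAniIdlRERWmGQyETRERERERERERDRWnKU0NEMhAQAAAAJmVVVEREV5dUMzRERFVVVERUREVYd6pjQzRDMyMzMyEDd2VERFVFZlREVURWeauYiIdVVnqFZ2RDNEREQ0RERDE2dlVEVlRERERmRXre7u26mGVFiHVFVUM0REREREREQxJHdlVVRERERWVGrLl2VCESNEVlVURWVDREREREREREMhR4dlNEVURFZVioVDIREAE0RFRERXZVREREREREREREM1ZmQ0RVRFd1V2MzIhEiNERERERGZVdkRERFVERERERDRFQzREM0aHVCAAABIjRVVERDI0VVeHVEREREREREREMjQiRDETRUNDAAAAASNWd2VEETRVaZdUREQ0REREREQxERNDEANBACMQAAAAI0WJdUQRRFaahUREREREREREREIBNDEAI0MzMhAAABIzM1d1QyNFaKhURERERERERERERDREIAE1Z2MQAAABI0QyI0VDVWerhURERERERERERERERERDI1eHQQAAAAASNEMhNESu7dp2VERERERERERERERERGiIl1UwAAAAAAEkRDNEVovLllVEREREREVVVEREREREVYqpdSEAAAAAEjRERFVmdmZlVERVVURERERERERERERDM1ZTIyEhABE0VEQzRWZndmZlVohlRERENERERERERFUyEQAkQyIhI0ZURDI0VkQ0VmZol0REREREREREREREQzIAAjREMzREVVREMhNVRDIzM1ZDNEREREM0RERERERFZCEjRERERFVURERDIjQ0QyIiIhI0REQzISI0RERERFZlM0REREREREM0REQzIzNEQzMxEkREQxAAABIjRERERDM0REREREQzMiNEREMzNEREREMjRERCAAABEQEkREQyNFRERVREREMhEjRERDM0REREREREREIQFFVVQiMzMiNFZWdmZVREQzIBI0RERERERERERENEREV4iHd3QhAAEkV5zbmYdmVVVTEBJERERERERERERDRFV3VWZnd0EAAkaM7szLvcuql1QxATREQzRERERERFM0VVQjNEVWiZmru7uoeJmr3u7ZUiIAASIwEjREREREVCNUQzRVREVorNzMzMuGZ3Znh3UyNCAAAAAAJERERDM0ISMiMzRERXiazKmZmIhlVERDESREQQAAAAACREQzERIQARJCIiNERDIjIQABJEREQyISRURWUxADEAATRDAAAAAAEkQxASMQAAAAAAABNERCI2d2VEeYhlZBAAABAAAAAAESNEIAAjMhAAAAACNEREZ3iZZVVTNndUMQAAAAAAAAAjM0RFMhI0MhIzMjRERERWZnh2ZSAmZiIiEAAAABASMjRDREZ1ISNEREREREREREREVomFNGQiEjQxAAASM0RGVWRERXdTETRERERERERERERFeZm6UAB5dVQxEjRFVVVWdlREZ3ZCI0RERERERERERERWeqUQFN7shlRERERnZWiXZUVVVVQhJERERERERFVERERWQAJ7eK3sllVVV63IeIZDRVRERBACRERERFVVVVREREQRRnhVV5ztqHeKzN6mVDRWREMRAAAkREREVVVVVUREQ0rcp1REVoztzNyGaslmZnVEMQAAABRERERERERVVERFiql1RERVVovMuFVFeHeIdUQxABEAAkRERDNERVZVREVlVVRERVZUVWZlRERFVmZUQyERIhABREREQzNEVmVERERERERWeHZEVVRERERERERCASNDMgAkREREQzIjRERDREREVWd3d1RERERERERERDECNEQyIANEREREMxEjRDI0REVmdkRnZURERVVEREREMRNERDIhAUREREREMzNEM0REVUQyEkZ3ZmZmZlREREQyI0RDIiIANERERERERERFRERE"/>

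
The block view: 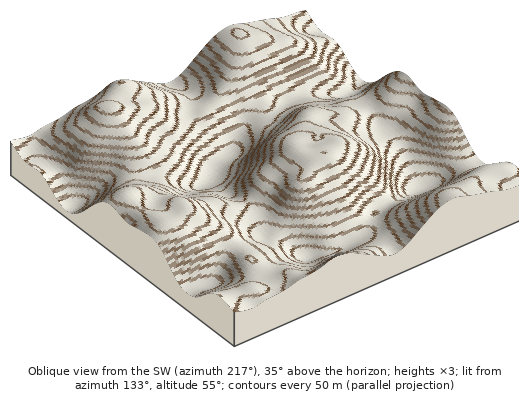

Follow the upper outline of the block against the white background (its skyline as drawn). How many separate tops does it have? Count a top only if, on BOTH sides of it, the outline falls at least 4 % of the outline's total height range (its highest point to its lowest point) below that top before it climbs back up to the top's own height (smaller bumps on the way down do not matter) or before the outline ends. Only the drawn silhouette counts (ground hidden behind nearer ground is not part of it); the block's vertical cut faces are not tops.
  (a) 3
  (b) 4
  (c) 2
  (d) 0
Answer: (c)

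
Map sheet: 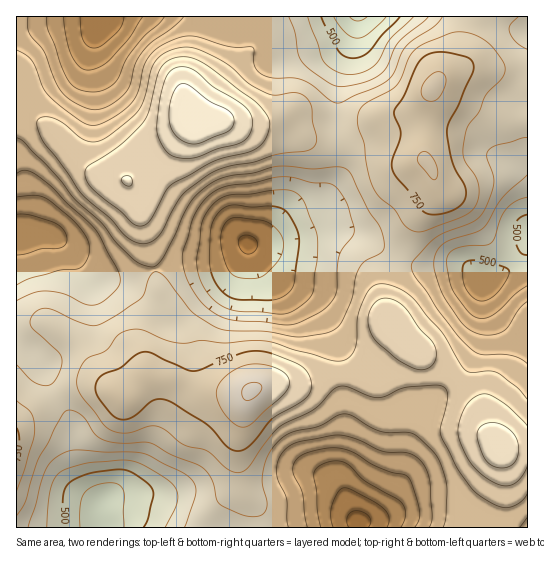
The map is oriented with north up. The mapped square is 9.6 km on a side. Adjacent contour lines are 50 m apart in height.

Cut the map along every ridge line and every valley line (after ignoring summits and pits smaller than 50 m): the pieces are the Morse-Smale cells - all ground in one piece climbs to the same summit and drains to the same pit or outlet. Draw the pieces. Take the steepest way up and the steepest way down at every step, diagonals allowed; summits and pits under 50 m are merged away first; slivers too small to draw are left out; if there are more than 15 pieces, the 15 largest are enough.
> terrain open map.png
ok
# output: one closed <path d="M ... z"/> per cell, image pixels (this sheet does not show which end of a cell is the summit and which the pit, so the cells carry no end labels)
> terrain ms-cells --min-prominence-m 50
<path d="M261 16l-244 0-1 66 13 29 17 14 40 42 16 9 25 4 8-8 30-17 23-28 5-9-1-1 7-2 9-9 19-31 32-34 2-8z"/><path d="M147 376l-2 0-22 21-13-8-19-4-17 3-17 9 16 28 2 33 5 17 5 11 15 17 1 24 160 1-4-18-13-17-5-18 0-40 5-30 5-12-39-1-15-3-22-9z"/><path d="M194 117l-29 38-30 17-8 9 6 8 6 13 2 20 14 47 27-5 32-1 20-7 13-12 11-1 11-6 21-18 29-12 20-32 1-30-2-2-17 1-10-3-9-5-17-17-10 0-14 4-20 0-35-2z"/><path d="M23 231l-7 0 0 111 13 6 8 9 20 40 10-6 19-6 16 2 21 10 22-21 22 3 8-6 9-20 1-12-6-19-18-25-7-28-27 10-32 1-6-3-6-6-11-18-14-14-7-4-21-2z"/><path d="M247 244l-13 12-13 5-39 3-27 6 6 27 18 25 6 19-4 18-6 14-8 6 35 12 43 2 21-9 32-1 21-7 22-3-1-19-20-44-11-13-35-20-11-11z"/><path d="M435 88l-4 2 1 20-8 45 9 18 3 22-16 20-19 44 21 8 27-3 14 1 20 16 27-12 9-8 9-18 0-78-8-38 0-9-18-2-17-5-34-14z"/><path d="M341 373l-22 3-21 7-32 1-13 5-6 8-10 49 2 29 5 18 13 17 4 17 233 1-13-12-24-4-59 1-31 8-9 0-2-2-19-44 7-44 0-28z"/><path d="M29 117l-13 1 0 112 38 6 18 17 11 18 6 6 6 3 32-1 27-10-13-47-2-20-8-17-9-6-27-6-9-6-39-40z"/><path d="M457 380l-40 31-8 24-9 48-13 24-18 13 13-1 16-6 59-1 24 4 14 12 33-1 0-80-27-2-12-12-13-30z"/><path d="M357 16l-95 0-1 17-2 8-32 34-19 31-13 12 11 3 35 2 20 0 14-4 10 0 17 17 9 5 10 3 16 0 2-2-3-13 3-47 16-47z"/><path d="M430 91l-5 8-12 12-30 12-24 16-20 4 0 32-16 28-10 8-23 8-21 18-16 6 13 1 56-13 23 0 14 4 27 17 16 7 18-44 16-20-3-22-9-18 8-45z"/><path d="M345 231l-23 0-56 13-18 1 15 21 11 11 35 20 11 13 19 40 2 9 0 14 26 2 15-8 14-14 4-8 0-11-12-16 0-23 13-36-22-11-14-11z"/><path d="M473 16l-115 0-3 19-16 47-3 35 3 25 20-3 24-16 34-15 8-9 11-17 28-23z"/><path d="M401 333l-1 12-4 8-21 19-8 3-26-1 3 57-7 44 14 35 7 11 16-4 17-15 12-27 6-40 8-24 39-32-9-8-20-12z"/><path d="M403 260l-3 2-9 23-3 10 0 23 12 15 27 26 30 20 11-12 13-25 2-61-20-16-14-1-27 3z"/>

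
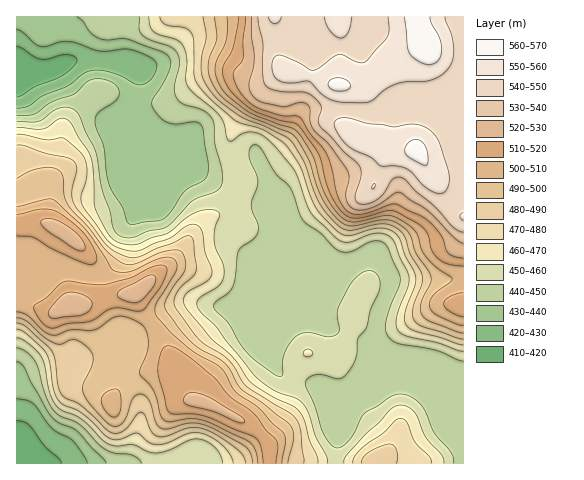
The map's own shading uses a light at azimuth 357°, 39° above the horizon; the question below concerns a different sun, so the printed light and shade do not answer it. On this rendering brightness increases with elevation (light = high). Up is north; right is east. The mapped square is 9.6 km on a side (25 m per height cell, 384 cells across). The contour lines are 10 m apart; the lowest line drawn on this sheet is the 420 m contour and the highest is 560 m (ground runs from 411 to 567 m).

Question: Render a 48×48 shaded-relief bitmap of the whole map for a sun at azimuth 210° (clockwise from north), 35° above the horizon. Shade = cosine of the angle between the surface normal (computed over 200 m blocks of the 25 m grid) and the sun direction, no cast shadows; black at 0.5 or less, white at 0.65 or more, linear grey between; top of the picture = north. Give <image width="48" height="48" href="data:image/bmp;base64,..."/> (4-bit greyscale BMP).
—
<image width="48" height="48" href="data:image/bmp;base64,Qk32BAAAAAAAAHYAAAAoAAAAMAAAADAAAAABAAQAAAAAAIAEAAATCwAAEwsAABAAAAAAAAAAAAAAABEREQAiIiIAMzMzAERERABVVVUAZmZmAHd3dwCIiIgAmZmZAKqqqgC7u7sAzMzMAN3d3QDu7u4A////AHeIiZqruquqmHeKu7ynZmVFZ3ZmdmVERneImaq8y7u7qYirzMyWVmREZmZmZmVEVniJqrze26u7uqve7tyFVVM1Z2ZWZlREZ4iau83uypq7u87//slkRENGd3ZmZlRGd4mrzd7tuYm7zN/+yoVDMzNXeHdmZlRXd5m97u7bl3m7u83KhkMiIjRXd3dmZURnd5q97cypdnm7qZmGUyERIjRnd3dmVEV3d5q9y6mHZoq6mHZlQhABNFZ4iHd3ZVZ3d5q8uYh3Z4qqmHZlMhEkVneIiHd3d3d3d5m7qHd3d4mZh2ZUMSNGeIiZmHd3d3d3eJq7qHd3d3iIh1RCESRniJmZiHd3d3d4ibvMqHiHd3iIdTIRATV3iIiHd3d3iIiau8ztqImId4iHUyEiI1d3h3ZmZnd4mqu83d7+uqqYiImHQyMzRXd3d2VWZ3iJq8zd7u/9u7uYiZmGQzREVnd3d3Z3iIeJq83d3e7Kq7qZmrp1QzREV3d3d3d4iId4mrvMzMqYiZiJq7l1RERWd3d3d3d4iHd4iZqqqodmd2Zomql3ZWeIh3d3d3d3d3d4iImId3ZmZUVWd3eHd4mZh3d3d3d3d3d3iIh3ZXd3ZVVmVEVneJmId3d3d3d3d3dniZmId2d3d3h2QzRFZ3d2Znd3d3d3d3Znm8u6qmeIial1MzM0RVZVVnd3d3d3eHd4rN3Lu4iZq6hBASMzNFVVZ3d3d3d4mYh4vNy6q5maqoQAATQzNFVWd4h3d3eJu6mazMuqqpmqlzAAI0VDRVVWeId3d3is3czN3curvIiYYwACRVVEVVVniHd3d4rO/+7u/tzMy2ZlMAAlVmZmZlVnd3Z3eJvf///+7szMqVREMRNVVnd3d2ZmZ3d3eKzv/t3czLzKh2ZVREZUVnd3d2ZWd3d3iazuy6qqqry5h3d3ZWZUV3d3d2ZneHd3ib3cqYiImruod3d2ZmZEZ3d3d3d4iHd4ms3LmYh4mrqXd3dlVWVFd3d3d3eJmGZ5m83KqqmIq7l2Z2ZVVVM1d3d3d3iZl2eJq93Lu7qZmqhmd2VVVUNFd3d3d3iamHiavN3MzLmIiIdWd0RFZUNGd3d3d3iZmIm83e7cy5h3d2VWdzNFZURWd3d4iImZmazv/u7cqGZndlVndyJGZUVnd3eImZmqq9///tuphlZndmZ3dzRWVFZ4h3iJmZq83v/+y6qYd3d3d3d3d1VlRGeIh3eImave//7LqqqqmZiHd3d3d2ZlVWeHdmZ4iaze7suqqru7qYiIh3d3d2ZlVWZlVVZ3iazdy6mauqqph3d4iIiId3d2ZmVERWd4iau7qYiamYh3Zmd4mZmYh4iYh3ZVZniImaqph4mZdmd2Zmd4iJmYd5qpmYiIiJqqqqqYd4mYZmd3d3d3eImHd6qpmqqqqrvMy6mIiJqYd3d3d3d3eJl2ZqqZmqqpmqvMuqmZmZqYd3eIh3d3iJhlZ6mYiZmIiJq7qpmZmZqph3eIh3d4iYdVZ5mIiIh3eImqqZmZmZqph3eIh3d4iYZVZw=="/>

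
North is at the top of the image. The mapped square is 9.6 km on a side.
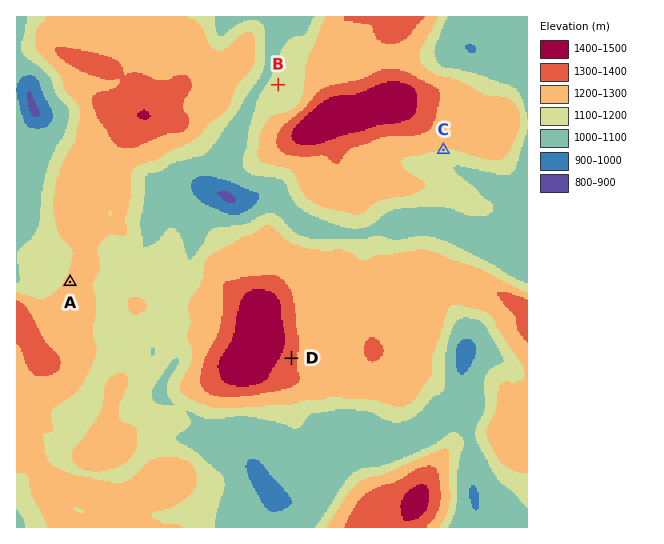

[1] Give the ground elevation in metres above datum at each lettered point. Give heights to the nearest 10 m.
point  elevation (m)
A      1220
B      1140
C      1200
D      1320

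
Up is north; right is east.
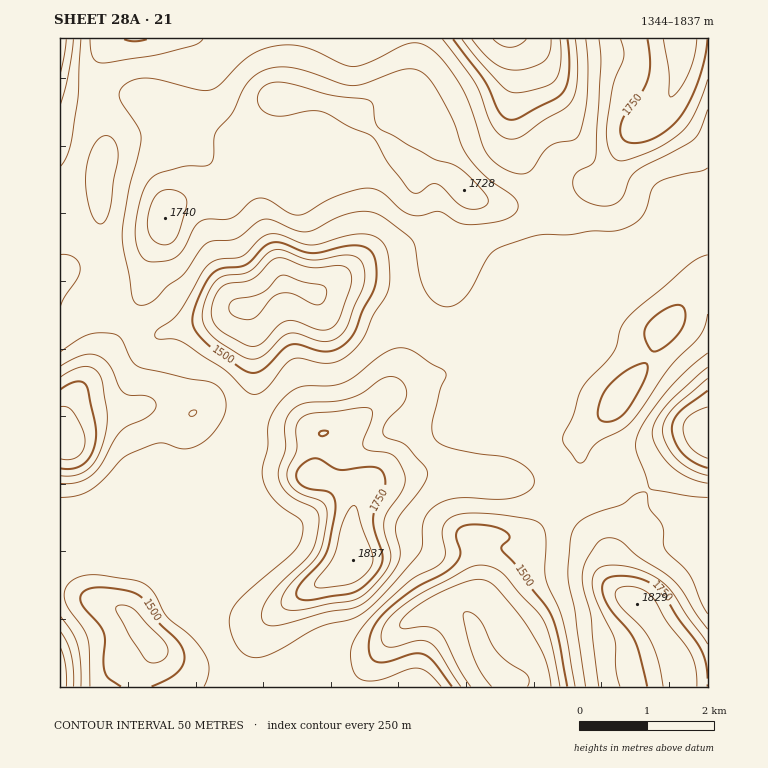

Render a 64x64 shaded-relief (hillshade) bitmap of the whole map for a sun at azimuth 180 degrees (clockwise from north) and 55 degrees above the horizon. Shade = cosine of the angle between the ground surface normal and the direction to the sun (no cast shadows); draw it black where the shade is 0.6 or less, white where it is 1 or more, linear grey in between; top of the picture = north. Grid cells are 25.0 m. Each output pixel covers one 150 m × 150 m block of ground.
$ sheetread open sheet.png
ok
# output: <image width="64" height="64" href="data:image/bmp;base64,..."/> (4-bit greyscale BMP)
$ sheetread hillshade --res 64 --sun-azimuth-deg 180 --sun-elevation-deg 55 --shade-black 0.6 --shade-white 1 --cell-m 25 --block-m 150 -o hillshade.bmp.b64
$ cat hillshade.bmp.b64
<image width="64" height="64" href="data:image/bmp;base64,Qk12CAAAAAAAAHYAAAAoAAAAQAAAAEAAAAABAAQAAAAAAAAIAAATCwAAEwsAABAAAAAAAAAAAAAAABEREQAiIiIAMzMzAERERABVVVUAZmZmAHd3dwCIiIgAmZmZAKqqqgC7u7sAzMzMAN3d3QDu7u4A////AFVnd3dURWd4iIiIiIh3dlREVUISRoiJmId4iImZiIh3VWd3d2VFZ4iImYiIiHd2VDNEMhNXiJmZh4iIiJmZiHZFZ4h3ZVZ4mZmZmYiId4dkMjMyNXiJmqmHiIiImZmHZTRniHZniJmZmZqpmYiIiHUyIjNGiJmaqYeIiIiZmYZDNGeHZoqrqqmZmqqqmZmZh1MiNFeImZmZiIiIiaqYdDIkVnd4q8u6mZmau7u7u7qphkM1Z4iZmZmYiIiqupdTETNFZnmru6mYiImrzdzMzLu6hlZ4iZmaqpmIiau6hkISRFZ4mqqpmYiId4rN7u7tzMy6iIiZmqq7qYiau6l1MiNneau8upiIiId2Vpze7u3MzMzLqqqqq7upmZmZh1MiRYq7zdy6mIiIh3ZDRqze7czMzd3Mu6q7upmIh3VDERNXq8zdzLmIiIiId1MQN6zMy7vN3d3Mu7qpmIdlMQAAJHirvMu7qYiIiIiIdSABWau6qrzNzMzLupiIh1MhAAJGiZqqqpmZiIiIiIiHUgA2iYiJq7qqvMupiIh2VDMyNWeJmZmZmZmYiIiIiIh2MTZ3ZVeJmHiaqYiIiIdmZVZniIiIiIiIiIiIiIiIiIdkNndUVoiHeImIiIiIh2ZmZ4iIiIiIiIiIiIiIiIiIiHVFdlVoiIiauqqqqZh3ZVZniIiIiIiIiIiIiIiIiImZl1V3d5mZmrzdzMy6mIdmZneIiIiZiIiIiIiImZmZmazKhneJqqqqvN3cy7qYh3d3iIiImaqpiIiImZmZmZmazd2oeJmqqqq7u7u6qph3d4iIiJmq3cqZmZmZmYiJmZq83bh3iZmqqqqqqZmZh3d3iIiJq8zu3KmZmZmYiIiIiImqh2ZniImZmZiIiIiHd3eIiJq83u7cqpmZmZmIiIiGVWZmVFVmZ3d3d3d3d3d3d4iJms3e3LqqmZmZmZmIiHZEVndlQ0VVZmd3d3d3d3d3iImrvN2qmZqqmZmqqYiIh2Z4iYdTNFZmd3d3eIh3d3d3iaqru4h3mrqqqqqpmIiId4iZqYZVZ3eIiIiIiIiHZUVoiZmZd2eJq7qqqqmYiId2ZneJmId4iIiIiIiZmZhkM0VWZ4dmZnmaqqmZqZh3dlQzM1aJqpiIiIiIiImZmIZDMzIkVlZnd4iZiHeIiHZmQyERE2mqmYiIiIiIiJmZiHZDIQAkRnd3dnd3Zmd3ZVVTIiIiR5mYiIiIiIiIiZmZmGQyAAI1Z2ZmVmZlVmVVVWVURERFZniIiIiIeIiJmaqpdUMhARJFZmZWZmZVRERFZmVVVVRFZ4iIiIh3eImaqqqXVEMQESNWZmZmZkMiIzRVVERWZVVniIiIiId4iJmqqql1RDEhI0Z3ZmZlMhEiI0QiEkVmZniIiIiIiIiIiJmqqXZEQ0Q0Vnd2ZlQhEiMiIhABJGd3iIiIiImZmIiIiZmYdlREZmZniIh2VCEjRDIRABEkZ3iIiIiImZmZmIiImYiHZVV3d3iJmph1M0VmUyEjMzRXeIiIiIiZmZmZmZmZmZh3Znd4iImqqpdmZ3dlQ0VVRFZ3iImZiJmZmYiZmZqqqph3d3iIiaqqmIiIiHZWZ3ZERWeImZmYiIiIiImZmqu7qYd3d4iJqqqpmqqph3eIh1RFaImaqZmIiIiIiImZqru6h3d3eImaqqqrzcuYiZmYZVZ4iZmZmYiIiIiIiImaqqqYh3eIiaqqqrzu3LqrzLqXd3iZmZmZmZiIiIiIiJmqqqmZiIiZq7uqve7cvM3u3bqIiIiIiZmZmYiZiYiIiZmqqqmYiJmry6q83cvO7u7u3KmIiIiImZmZmZmZmIiImZqqqZiIiavLqqu7vN7u7u7dypmZiImZmpmZmZmZmIiJmaqZh3h4mrqqu7u73u3Mzd3LqqmZmaq7qpmZmZmZmIiZmpmHd3eJmZq7u7vN3Mu7u7uru6mrvLu6qqqqqqqZiJmZmId3ZmeImru7u7zMu7u7u7vMurvMu6qZmqq7upmIiZmId3d2VmeJqqqru7u7u7u7u7u7u7qZiImZqru6mYiIiYh4h3ZVVniIiaq6maq7u7u6qquql2VWeImZqqqZmIiIiIiHdlRFZneJmph4iaq7u6qZqphkNEZ3iIiImZmZmZmYiId2ZVVmZ4mZh3d4mZqqqZiYdkNFVnd3d3eaq7qZmZmJh3dmZmZ3iZh3d3eIiZmZiIdkRFZnd3dmaKvMy7qpmZmYh3d3d4iIiHiHd3iJmZiHdmVWZmZ3dmZ4q83cy6qZmqmIh4iIiHd4iZiHiJmZh3d3ZndlVWZ3Z3iazNzMupiaqpmIiIiId3mqqZmZqph3d3d3d1VEVWd3d4mrzMupmJqqmZmIiHd3ibu7qqqqmHd3iHd2VEREVnd2d4mru6mYmaqZmYh3ZmeKq7u7qpmId3iHd2ZVVEM0Z3Znd4q6qZiJmZmIh3ZmZ4mZmZmHZniIiId2ZVVlQzNWdmdmeKqpmIiIiHd2Z3ZmZ3d3dlMjRniId2ZlRWVUM1Z3d2Z4mpmYd3d2ZmZ3d2ZURFREMiM0Z3d2ZkM0VVVFVnd3dneZmYh2ZVVVZnd3dlMzMzNERERWZmZUISNEVVVnd3d3eJmZd3ZVREVWZnd3ZDNERVZmVUVVZUIQI0RVZmd3d3iImZl3dmVDRFVmd3h2VVVmd3ZlVVVVMQE1VmZmd4iIiIiZmGZ2ZUM0VWZ3iIdmZnd3dmZVVVQgAlZmZmZ3iIiIiJmI"/>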